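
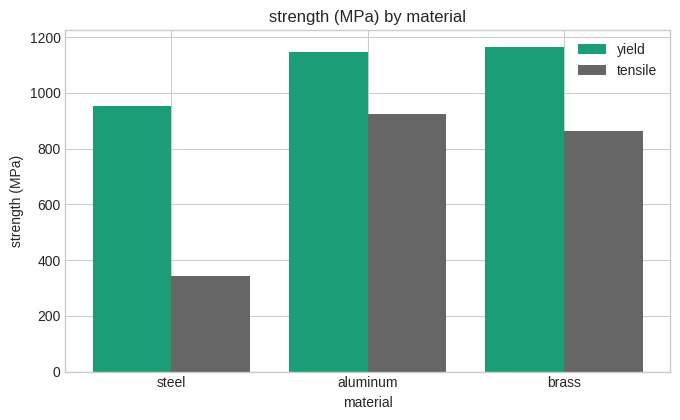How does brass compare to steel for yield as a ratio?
≈ 1.2×

brass ≈ 1200, steel ≈ 1000; 1200/1000 ≈ 1.2.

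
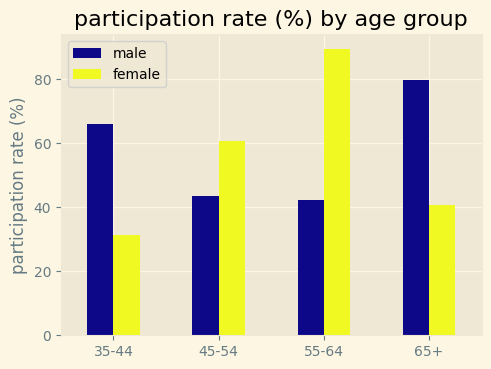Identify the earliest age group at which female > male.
45-54

35-44: female ≈ 30 vs male ≈ 70 (not yet); 45-54: female ≈ 60 vs male ≈ 40 (first crossover).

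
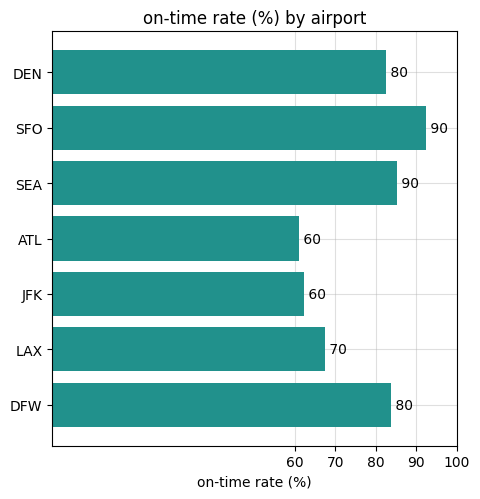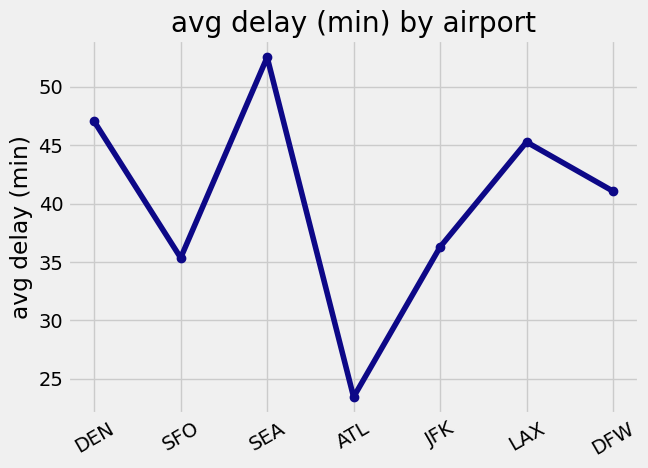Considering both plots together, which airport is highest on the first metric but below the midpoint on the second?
SFO

Chart 2 median avg delay (min) ≈ 40; below-median airports: SFO, ATL, JFK. Among those, SFO has the highest on-time rate (%) (≈ 90).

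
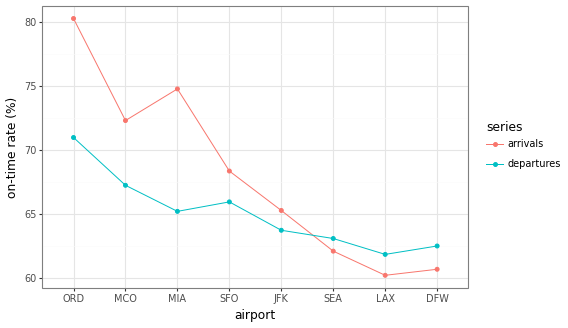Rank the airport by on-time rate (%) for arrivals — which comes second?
Top 3 for arrivals: ORD ≈ 80, MIA ≈ 74, MCO ≈ 72.

MIA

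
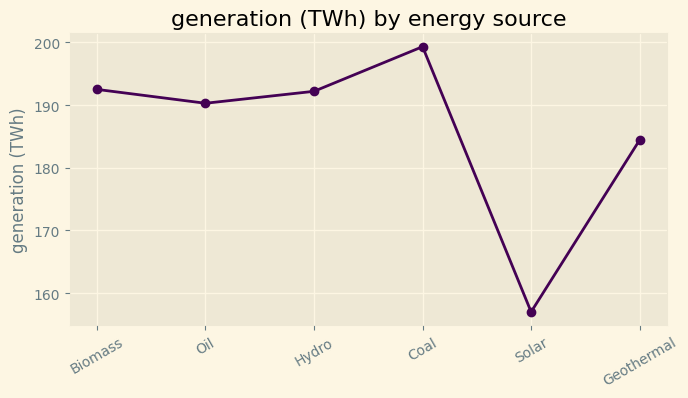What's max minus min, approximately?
≈ 45

Max Coal ≈ 200, min Solar ≈ 155; range ≈ 45.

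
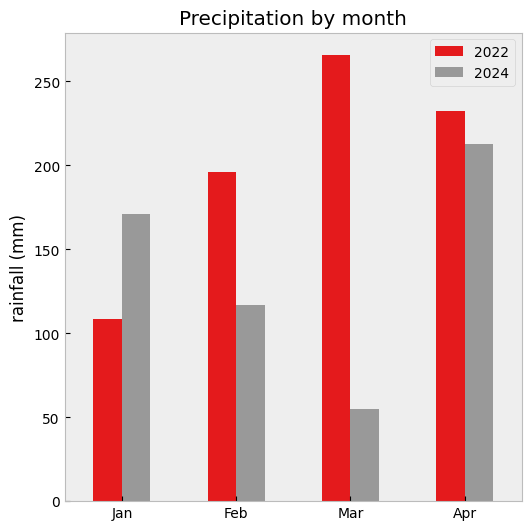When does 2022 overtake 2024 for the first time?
Jan: 2022 ≈ 100 vs 2024 ≈ 175 (not yet); Feb: 2022 ≈ 200 vs 2024 ≈ 125 (first crossover).

Feb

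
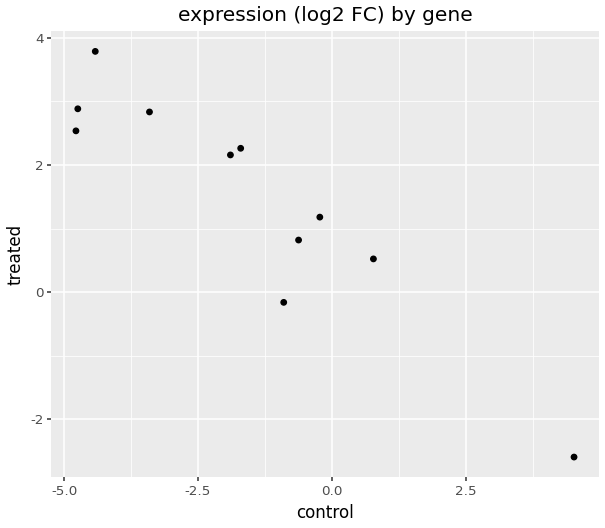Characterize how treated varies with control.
negative, strong

Points are negatively correlated; strong (|r| ≈ 0.9).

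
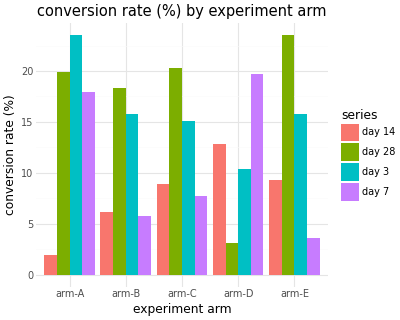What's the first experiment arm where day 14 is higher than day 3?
arm-D

arm-C: day 14 ≈ 8 vs day 3 ≈ 16 (not yet); arm-D: day 14 ≈ 12 vs day 3 ≈ 10 (first crossover).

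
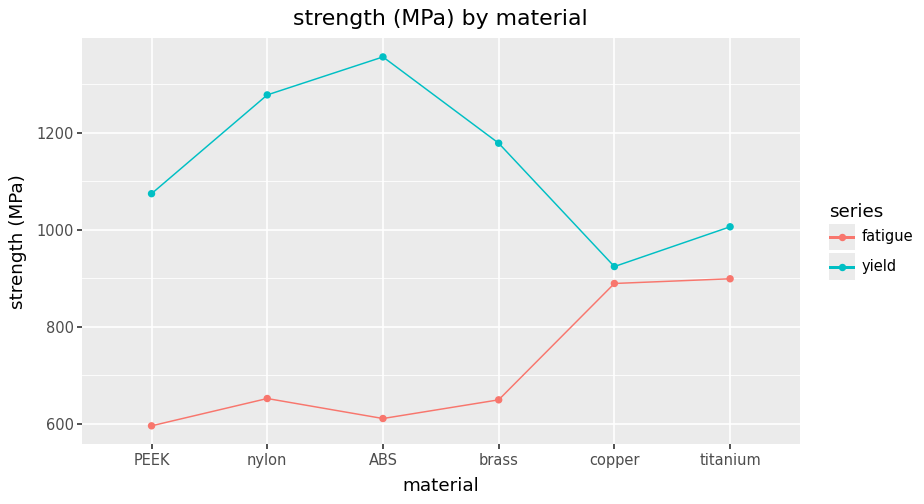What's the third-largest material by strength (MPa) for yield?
Top 4 for yield: ABS ≈ 1400, nylon ≈ 1300, brass ≈ 1200, PEEK ≈ 1100.

brass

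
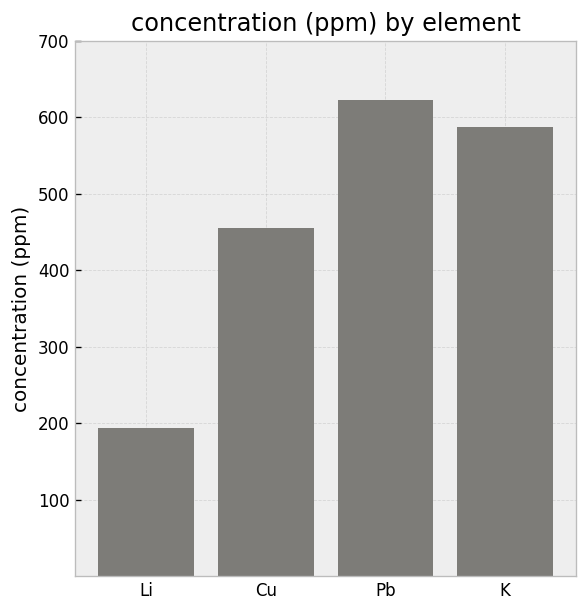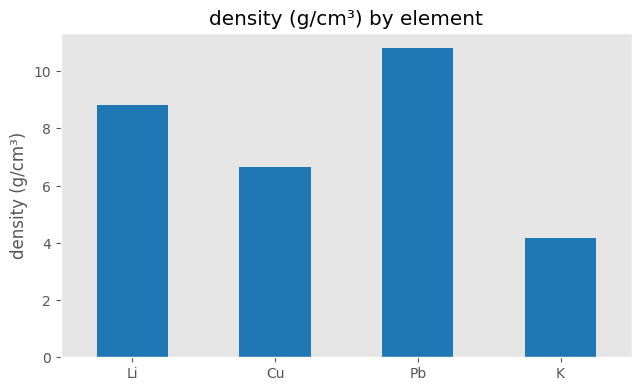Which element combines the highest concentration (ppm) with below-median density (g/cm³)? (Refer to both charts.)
K

Chart 2 median density (g/cm³) ≈ 8; below-median elements: Cu, K. Among those, K has the highest concentration (ppm) (≈ 600).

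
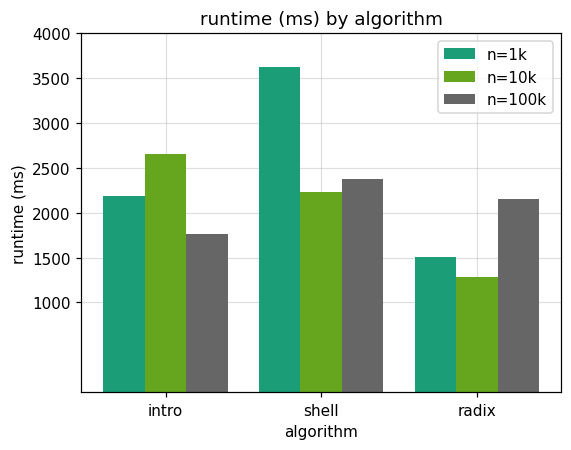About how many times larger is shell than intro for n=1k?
≈ 1.75×

shell ≈ 3500, intro ≈ 2000; 3500/2000 ≈ 1.75.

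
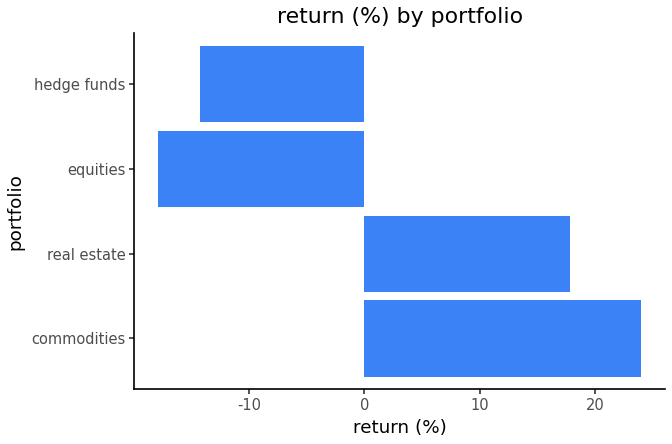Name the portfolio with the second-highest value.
Top 3: commodities ≈ 25, real estate ≈ 20, hedge funds ≈ -15.

real estate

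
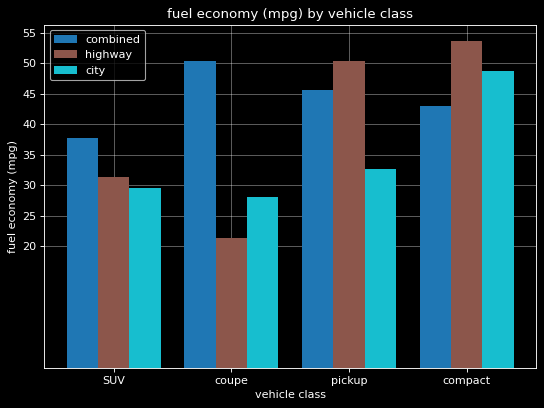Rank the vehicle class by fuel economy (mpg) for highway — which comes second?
pickup

Top 3 for highway: compact ≈ 55, pickup ≈ 50, SUV ≈ 30.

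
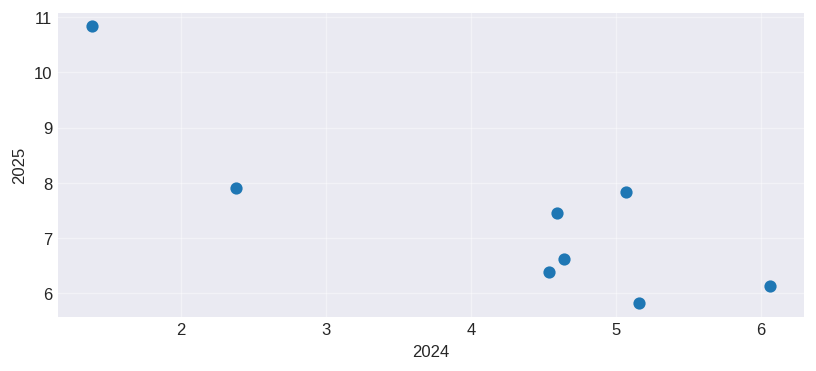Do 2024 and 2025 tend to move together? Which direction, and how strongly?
negative, strong

Points are negatively correlated; strong (|r| ≈ 0.8).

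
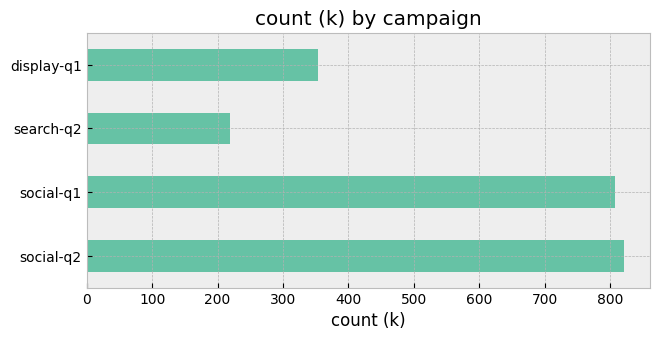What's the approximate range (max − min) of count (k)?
Max social-q2 ≈ 800, min search-q2 ≈ 200; range ≈ 600.

≈ 600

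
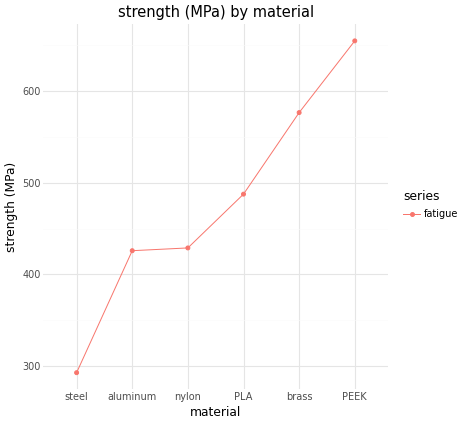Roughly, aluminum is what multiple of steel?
aluminum ≈ 450, steel ≈ 300; 450/300 ≈ 1.5.

≈ 1.5×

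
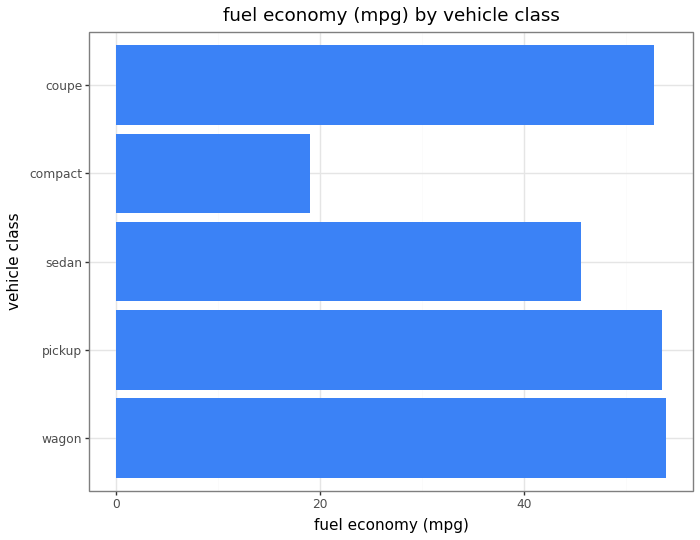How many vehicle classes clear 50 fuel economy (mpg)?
3

Above 50: wagon, pickup, coupe.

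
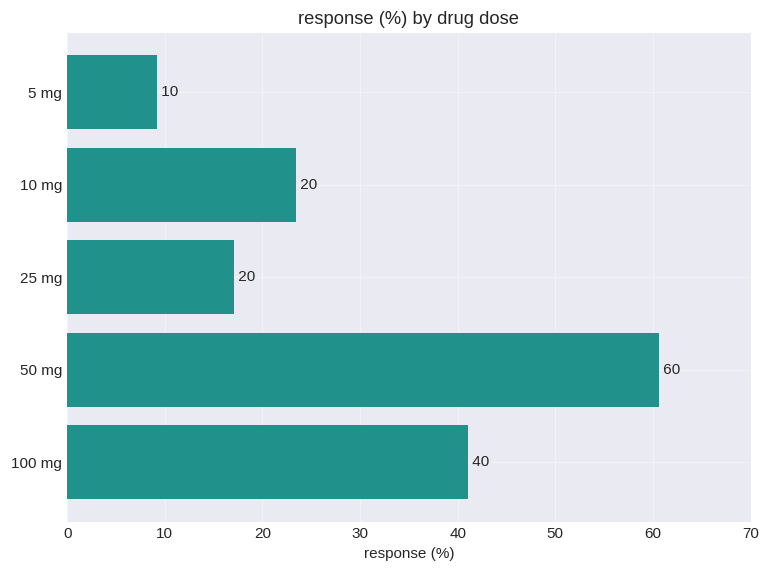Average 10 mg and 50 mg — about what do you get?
(20 + 60) / 2 ≈ 40.

≈ 40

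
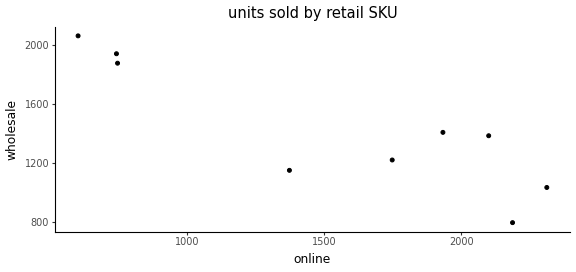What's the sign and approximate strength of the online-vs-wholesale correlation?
negative, strong

Points are negatively correlated; strong (|r| ≈ 0.9).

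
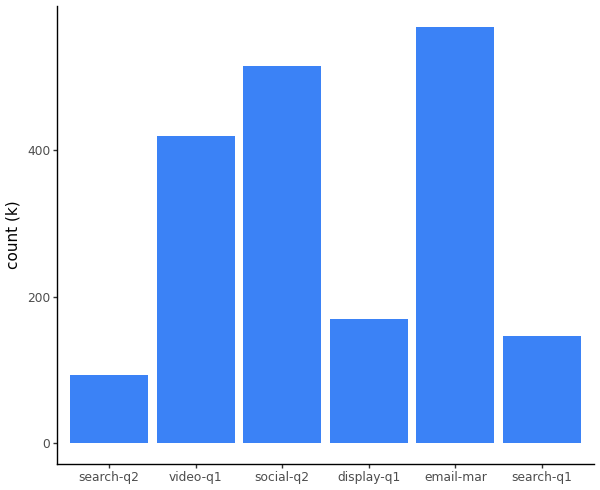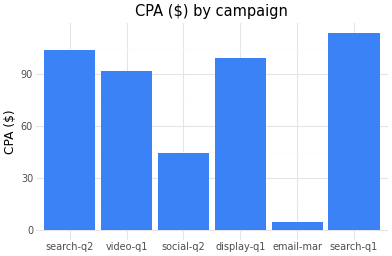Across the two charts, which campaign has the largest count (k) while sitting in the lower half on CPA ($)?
Chart 2 median CPA ($) ≈ 100; below-median campaigns: video-q1, social-q2, email-mar. Among those, email-mar has the highest count (k) (≈ 600).

email-mar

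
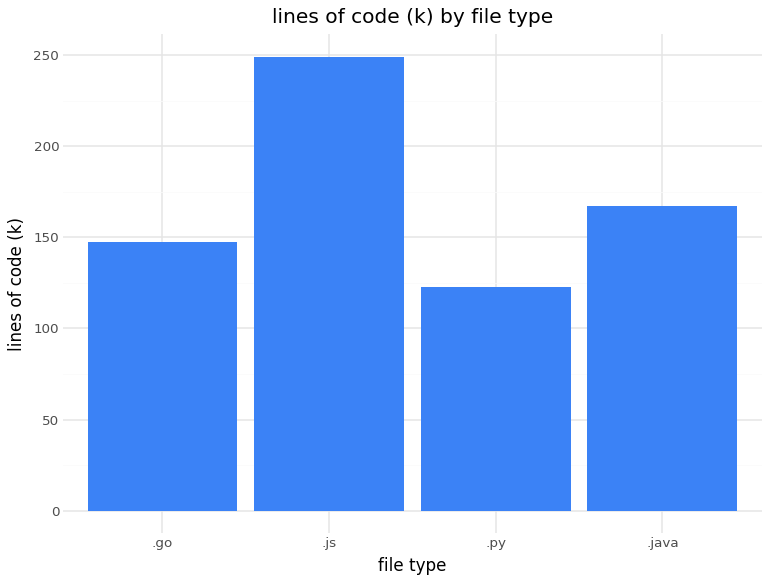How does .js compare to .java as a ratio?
≈ 1.43×

.js ≈ 250, .java ≈ 175; 250/175 ≈ 1.43.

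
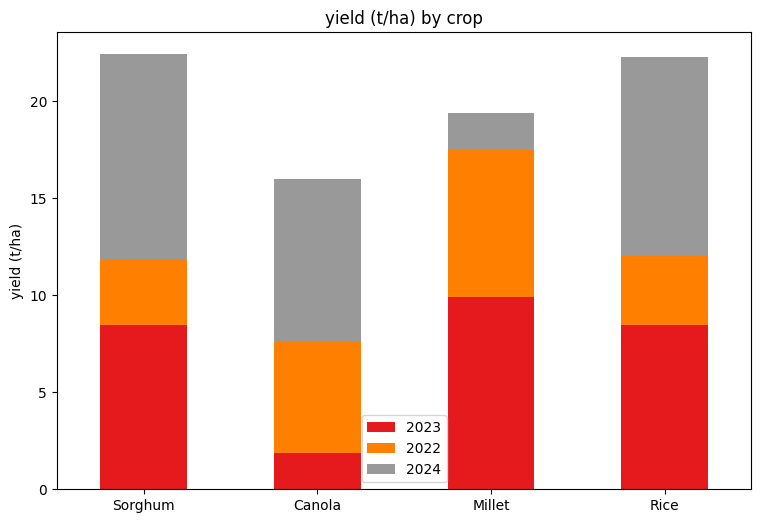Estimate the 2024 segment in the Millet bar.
2024 top ≈ 20, bottom ≈ 18; segment ≈ 2.

≈ 2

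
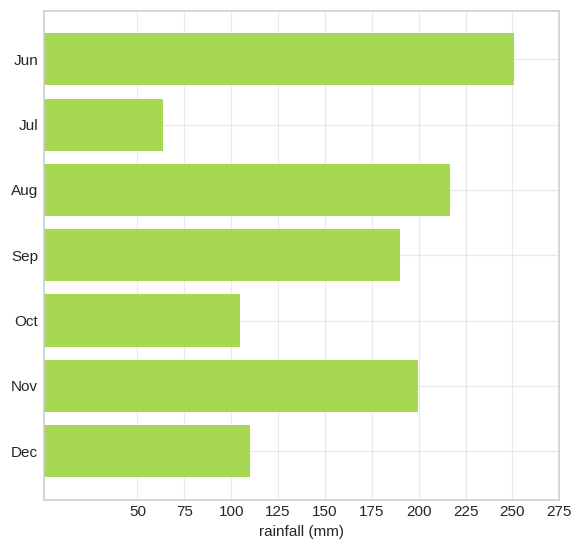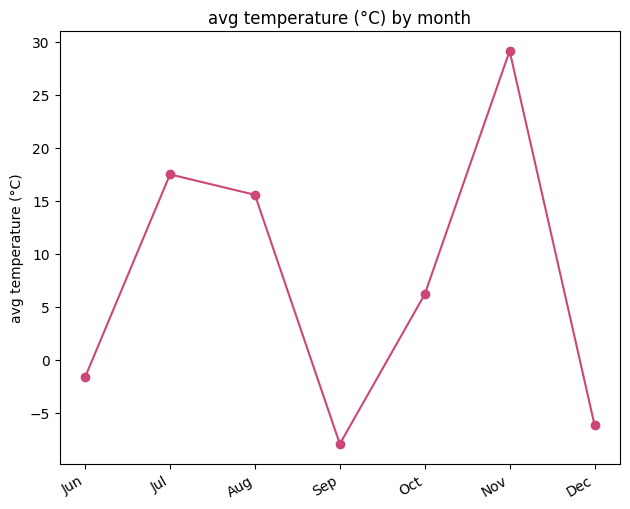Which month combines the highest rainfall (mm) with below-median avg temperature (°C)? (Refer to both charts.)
Jun

Chart 2 median avg temperature (°C) ≈ 5; below-median months: Jun, Sep, Dec. Among those, Jun has the highest rainfall (mm) (≈ 250).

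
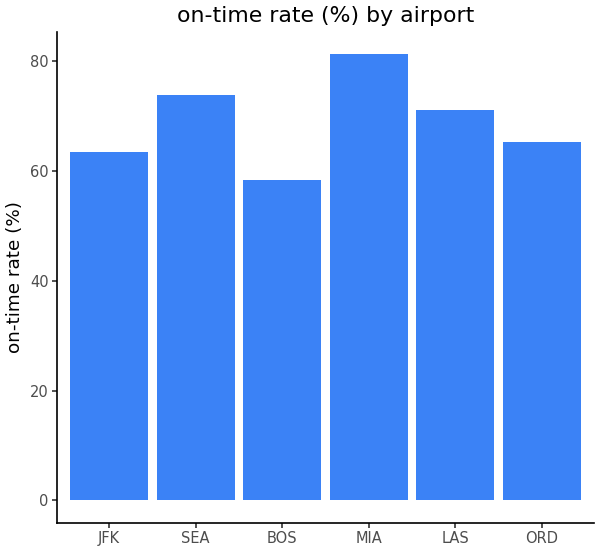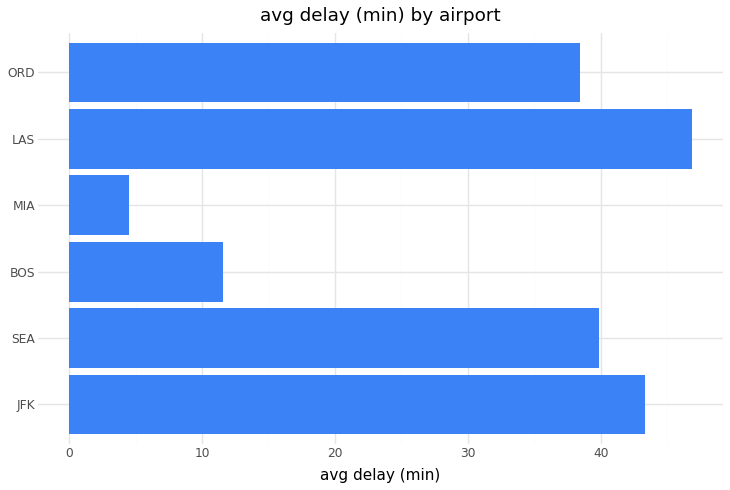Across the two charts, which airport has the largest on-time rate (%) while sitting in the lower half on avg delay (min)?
Chart 2 median avg delay (min) ≈ 40; below-median airports: BOS, MIA, ORD. Among those, MIA has the highest on-time rate (%) (≈ 80).

MIA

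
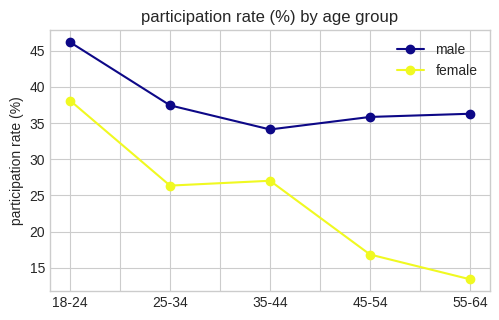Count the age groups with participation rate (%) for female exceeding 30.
1

Above 30: 18-24.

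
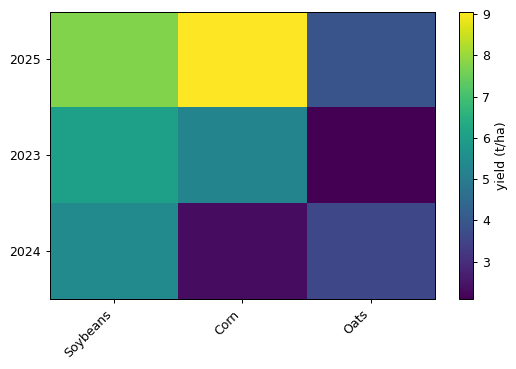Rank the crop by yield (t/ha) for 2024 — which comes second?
Oats

Top 3 for 2024: Soybeans ≈ 5, Oats ≈ 4, Corn ≈ 2.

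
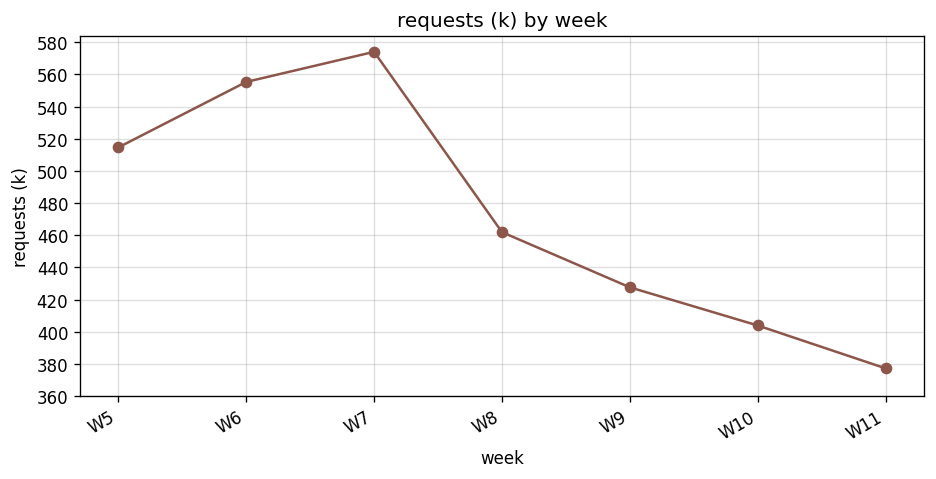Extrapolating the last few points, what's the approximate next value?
Last three: 420, 400, 380 → slope ≈ -20/step → next ≈ 360.

≈ 360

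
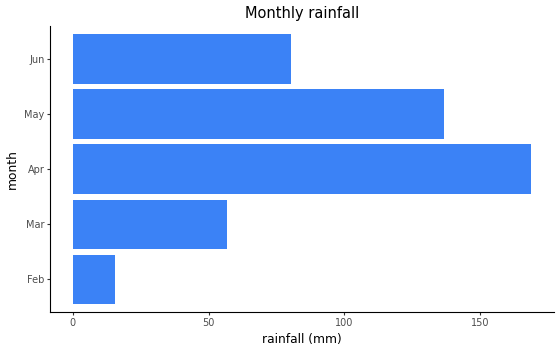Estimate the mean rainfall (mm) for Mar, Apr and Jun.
≈ 100

(60 + 160 + 80) / 3 ≈ 100.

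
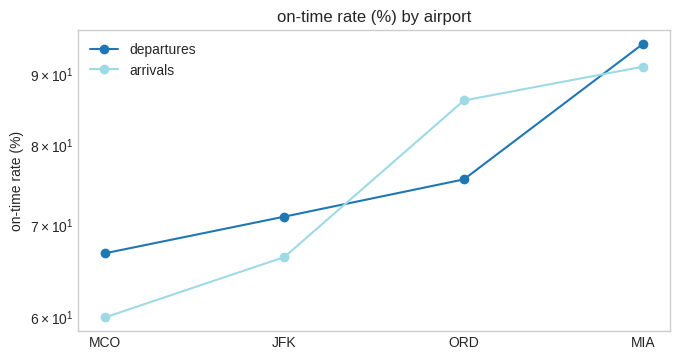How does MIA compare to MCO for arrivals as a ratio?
MIA ≈ 90, MCO ≈ 60; 90/60 ≈ 1.5.

≈ 1.5×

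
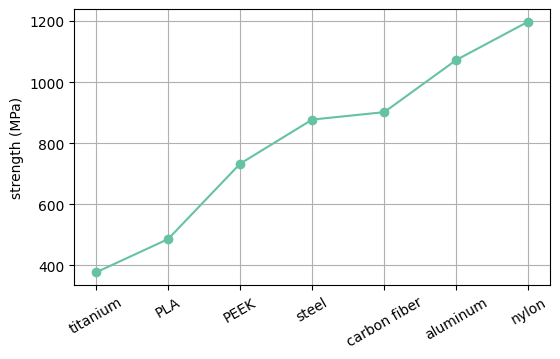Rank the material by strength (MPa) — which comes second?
Top 3: nylon ≈ 1200, aluminum ≈ 1100, carbon fiber ≈ 900.

aluminum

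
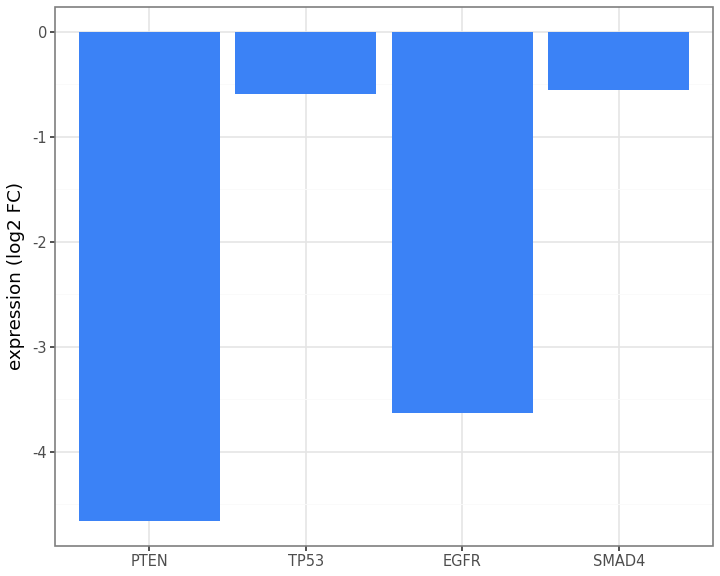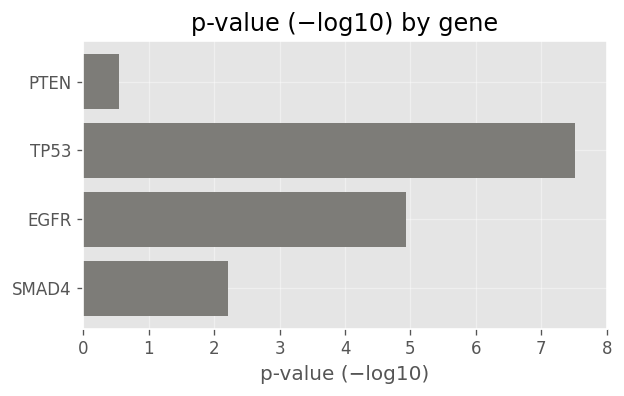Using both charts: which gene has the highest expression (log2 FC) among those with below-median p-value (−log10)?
Chart 2 median p-value (−log10) ≈ 4; below-median genes: PTEN, SMAD4. Among those, SMAD4 has the highest expression (log2 FC) (≈ -1).

SMAD4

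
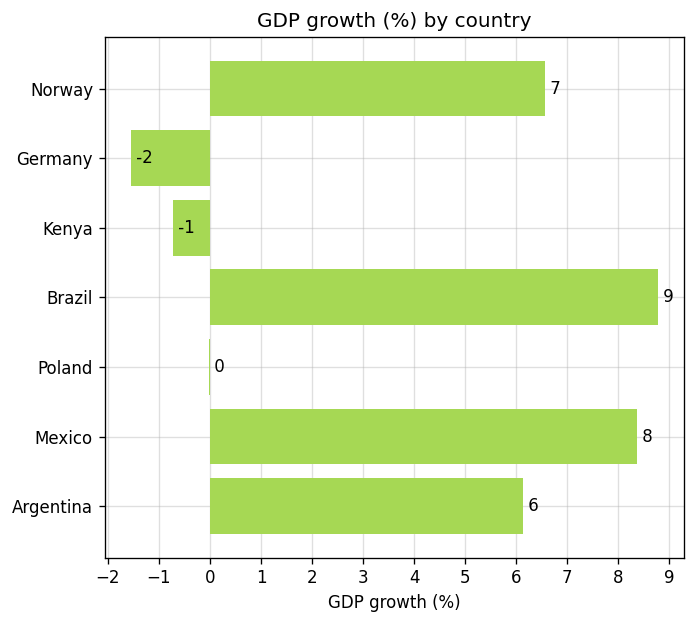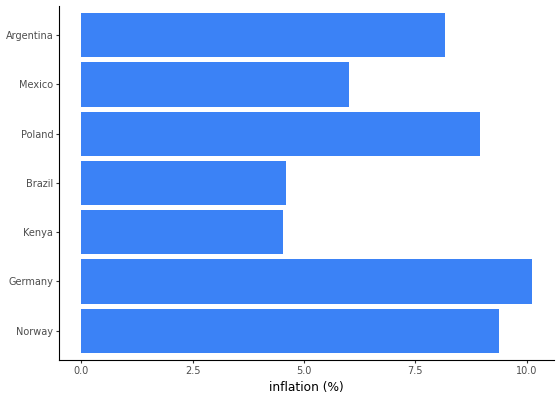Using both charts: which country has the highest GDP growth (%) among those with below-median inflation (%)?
Chart 2 median inflation (%) ≈ 8; below-median countries: Kenya, Brazil, Mexico. Among those, Brazil has the highest GDP growth (%) (≈ 9).

Brazil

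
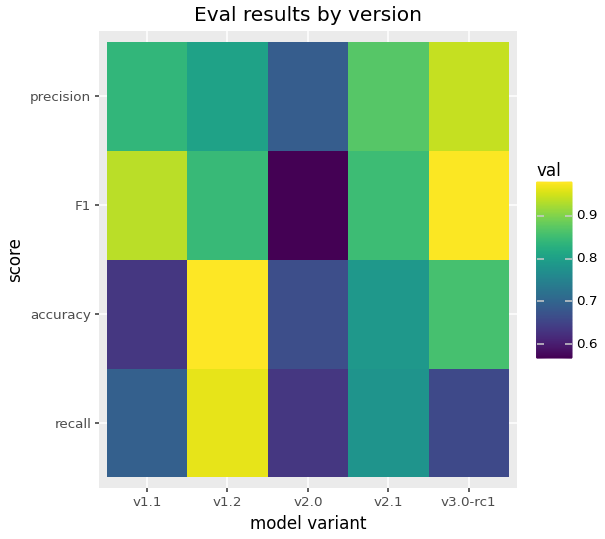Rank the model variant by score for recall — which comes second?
v2.1

Top 3 for recall: v1.2 ≈ 0.95, v2.1 ≈ 0.80, v1.1 ≈ 0.70.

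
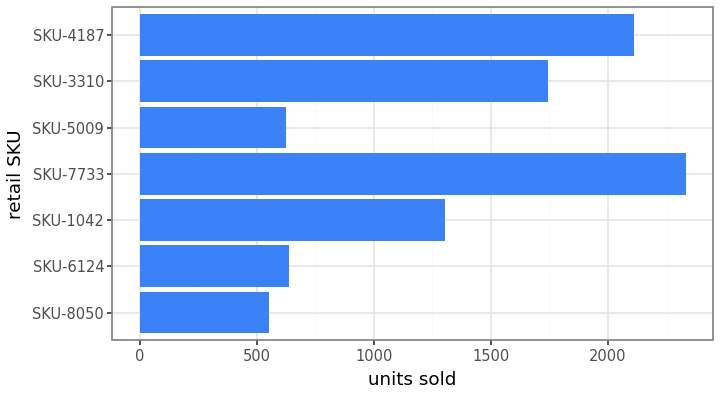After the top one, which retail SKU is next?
SKU-4187

Top 3: SKU-7733 ≈ 2400, SKU-4187 ≈ 2200, SKU-3310 ≈ 1800.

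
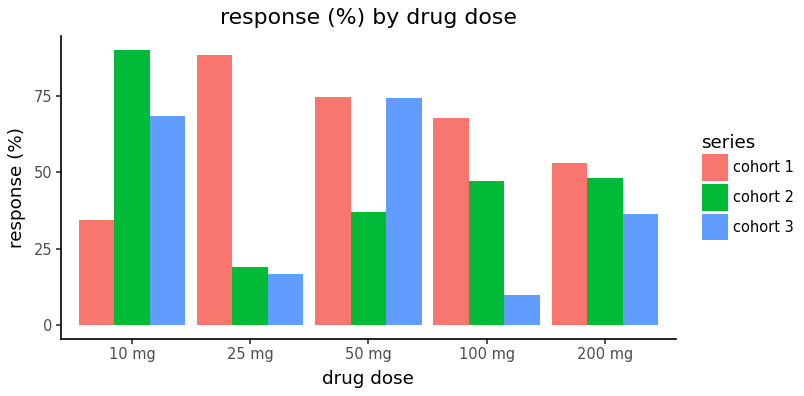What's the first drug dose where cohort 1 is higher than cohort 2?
25 mg

10 mg: cohort 1 ≈ 30 vs cohort 2 ≈ 90 (not yet); 25 mg: cohort 1 ≈ 90 vs cohort 2 ≈ 20 (first crossover).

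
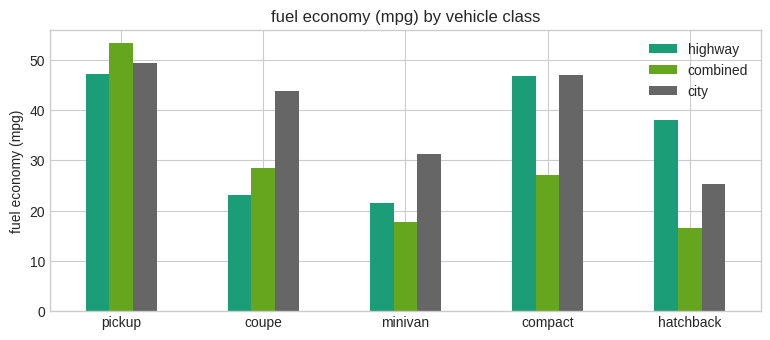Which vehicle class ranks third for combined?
compact

Top 4 for combined: pickup ≈ 55, coupe ≈ 30, compact ≈ 25, minivan ≈ 20.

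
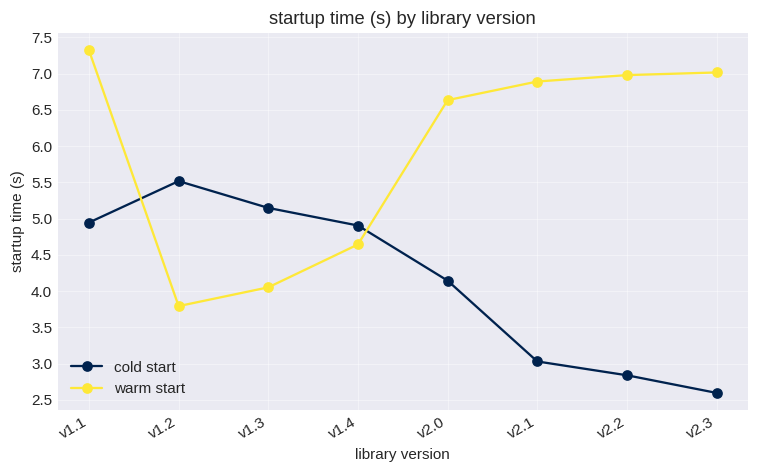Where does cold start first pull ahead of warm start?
v1.2

v1.1: cold start ≈ 5.0 vs warm start ≈ 7.5 (not yet); v1.2: cold start ≈ 5.5 vs warm start ≈ 4.0 (first crossover).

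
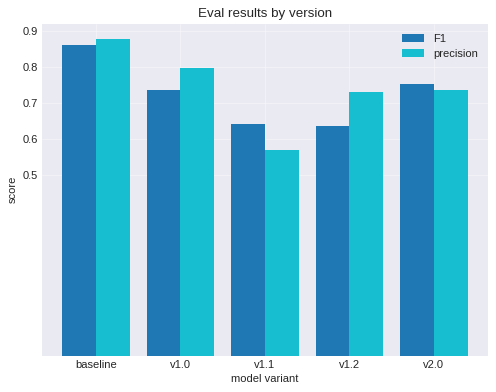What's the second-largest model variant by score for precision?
v1.0

Top 3 for precision: baseline ≈ 0.9, v1.0 ≈ 0.8, v2.0 ≈ 0.7.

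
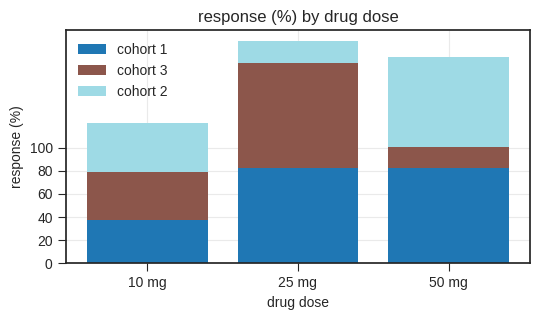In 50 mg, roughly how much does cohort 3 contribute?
cohort 3 top ≈ 100, bottom ≈ 80; segment ≈ 20.

≈ 20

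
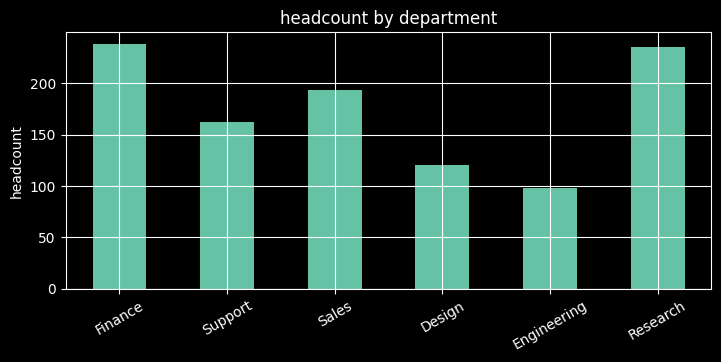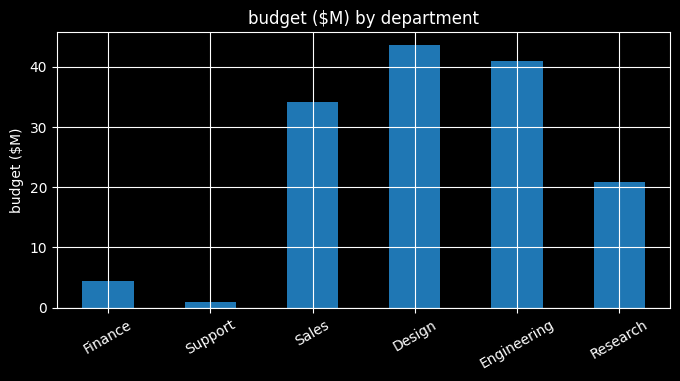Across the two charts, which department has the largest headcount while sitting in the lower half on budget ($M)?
Finance

Chart 2 median budget ($M) ≈ 25; below-median departments: Finance, Support, Research. Among those, Finance has the highest headcount (≈ 250).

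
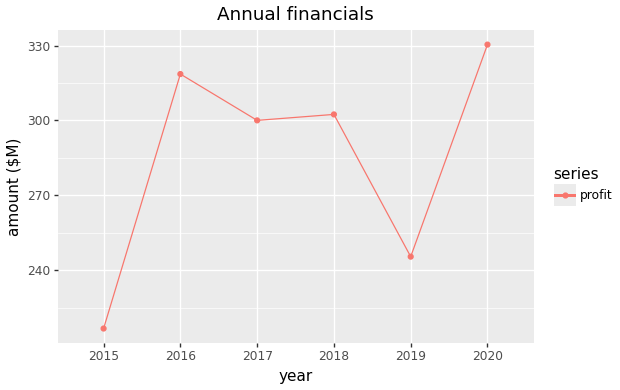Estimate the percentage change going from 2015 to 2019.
2015 ≈ 220, 2019 ≈ 250; (250 − 220) / 220 ≈ +13.6%.

≈ +13.6%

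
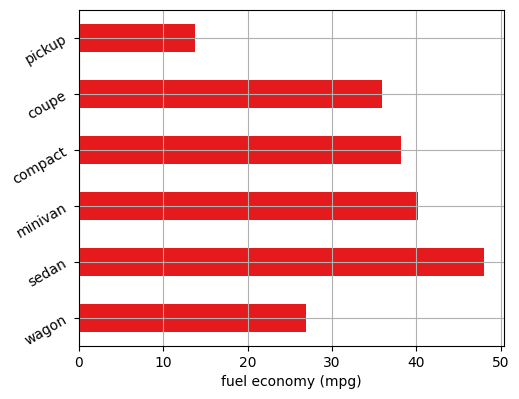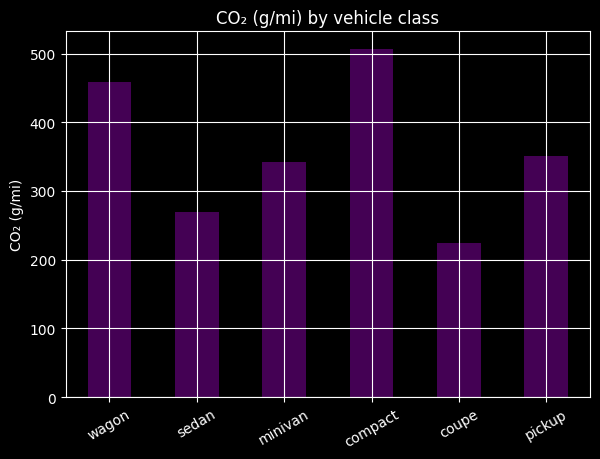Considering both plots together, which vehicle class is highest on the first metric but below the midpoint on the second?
Chart 2 median CO₂ (g/mi) ≈ 350; below-median vehicle classes: sedan, minivan, coupe. Among those, sedan has the highest fuel economy (mpg) (≈ 50).

sedan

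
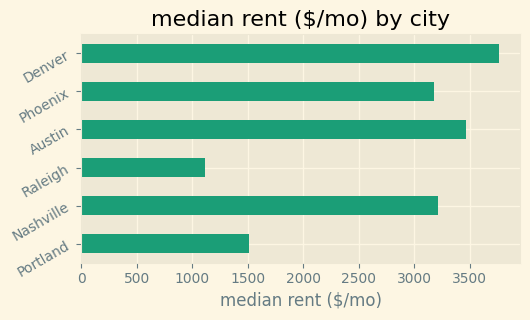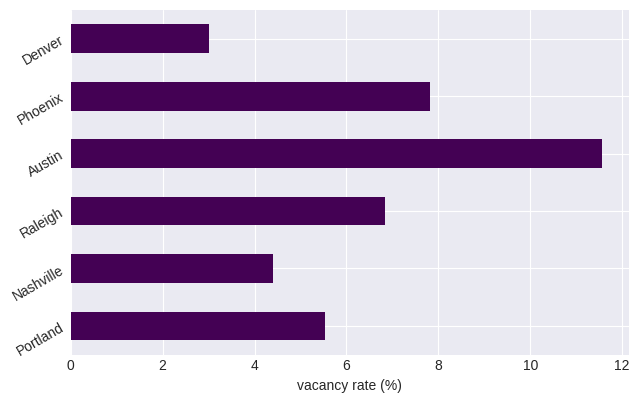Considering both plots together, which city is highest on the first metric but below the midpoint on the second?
Denver

Chart 2 median vacancy rate (%) ≈ 6; below-median cities: Portland, Nashville, Denver. Among those, Denver has the highest median rent ($/mo) (≈ 4000).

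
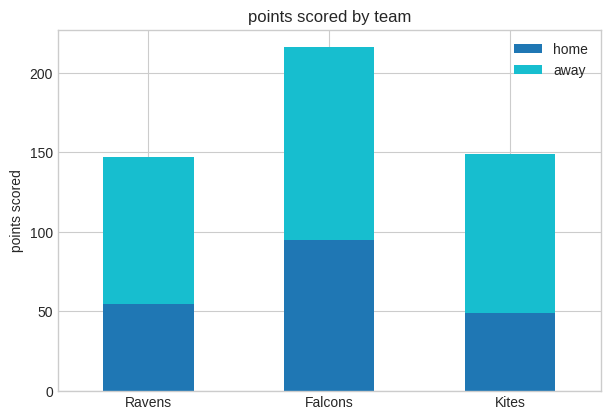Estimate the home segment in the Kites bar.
home top ≈ 40, bottom ≈ 0; segment ≈ 40.

≈ 40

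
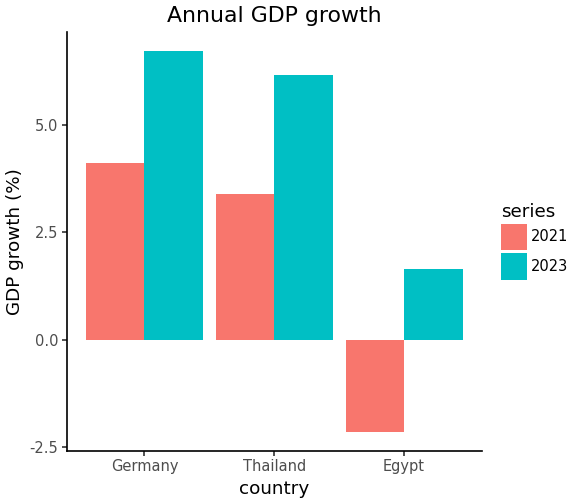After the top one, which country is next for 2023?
Top 3 for 2023: Germany ≈ 7, Thailand ≈ 6, Egypt ≈ 2.

Thailand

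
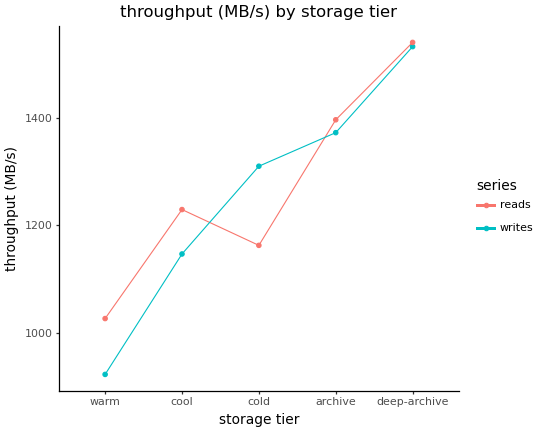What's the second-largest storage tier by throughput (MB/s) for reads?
archive

Top 3 for reads: deep-archive ≈ 1500, archive ≈ 1400, cool ≈ 1200.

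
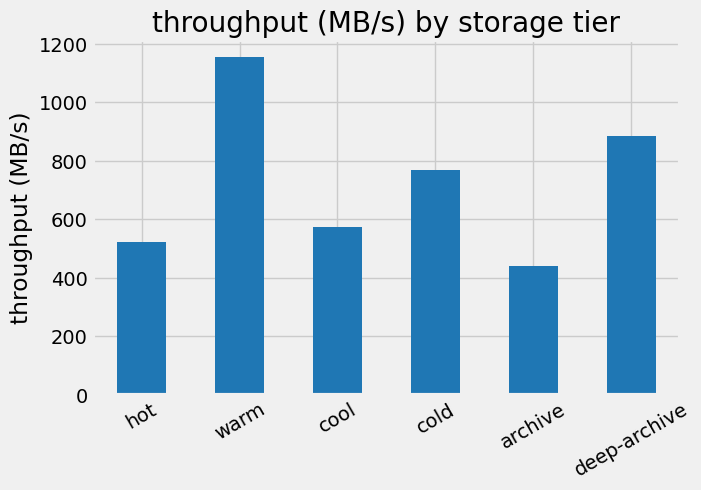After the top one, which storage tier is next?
deep-archive

Top 3: warm ≈ 1200, deep-archive ≈ 900, cold ≈ 800.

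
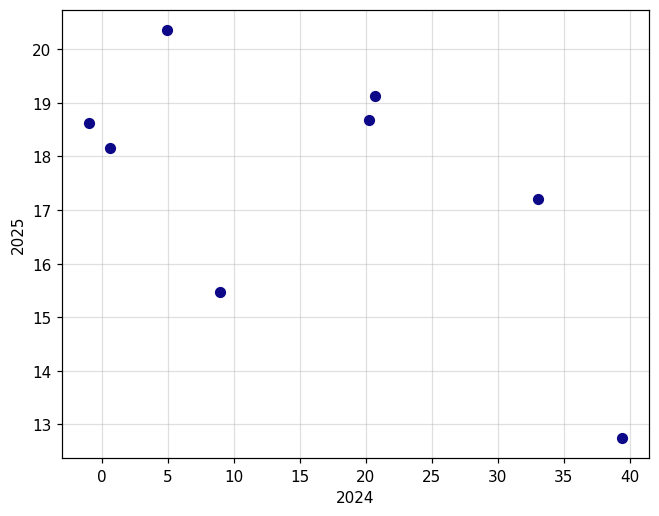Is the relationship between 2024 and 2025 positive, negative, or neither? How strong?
Points are negatively correlated; moderate (|r| ≈ 0.6).

negative, moderate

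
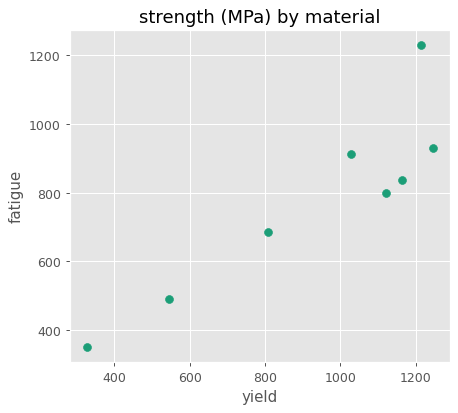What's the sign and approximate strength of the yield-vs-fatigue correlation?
positive, strong

Points are positively correlated; strong (|r| ≈ 0.9).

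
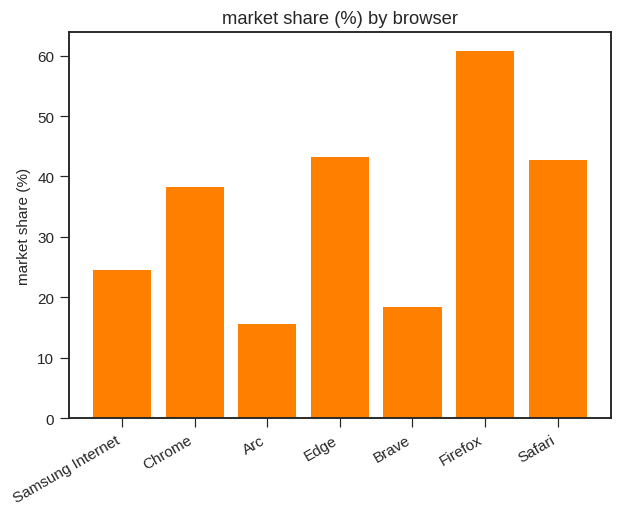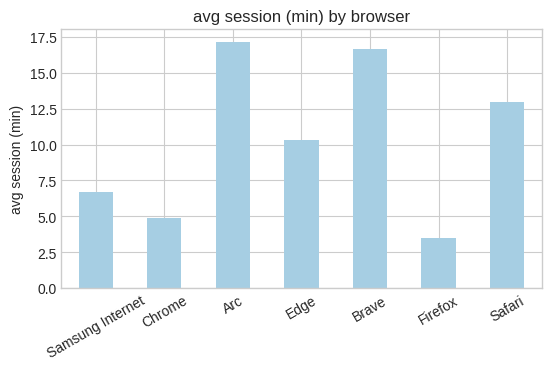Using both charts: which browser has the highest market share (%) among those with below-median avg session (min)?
Chart 2 median avg session (min) ≈ 10; below-median browsers: Samsung Internet, Chrome, Firefox. Among those, Firefox has the highest market share (%) (≈ 60).

Firefox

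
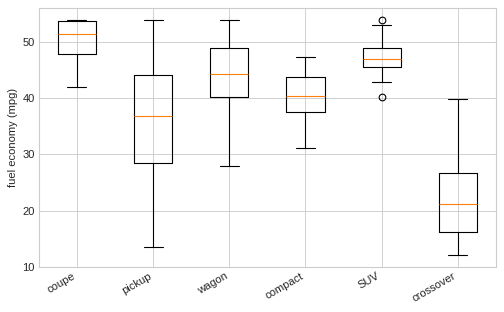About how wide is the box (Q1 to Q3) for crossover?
Q3 ≈ 25, Q1 ≈ 15; IQR ≈ 10.

≈ 10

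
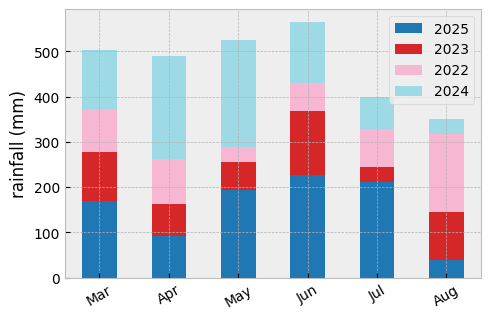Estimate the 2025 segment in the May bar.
≈ 200

2025 top ≈ 200, bottom ≈ 0; segment ≈ 200.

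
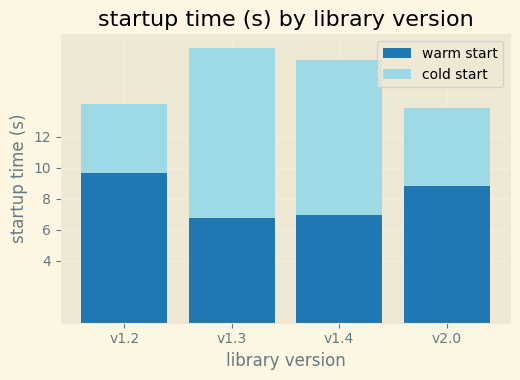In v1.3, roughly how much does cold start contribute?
cold start top ≈ 18, bottom ≈ 6; segment ≈ 12.

≈ 12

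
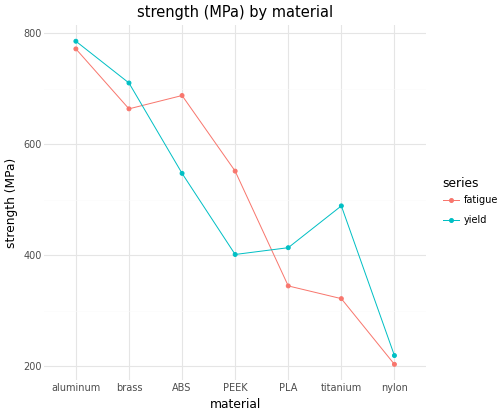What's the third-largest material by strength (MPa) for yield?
Top 4 for yield: aluminum ≈ 800, brass ≈ 700, ABS ≈ 550, titanium ≈ 500.

ABS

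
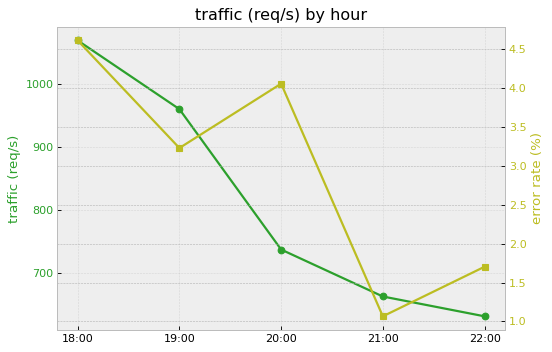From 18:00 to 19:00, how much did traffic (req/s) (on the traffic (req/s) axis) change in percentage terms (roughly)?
≈ -9.5%

18:00 ≈ 1050, 19:00 ≈ 950; (950 − 1050) / 1050 ≈ -9.5%.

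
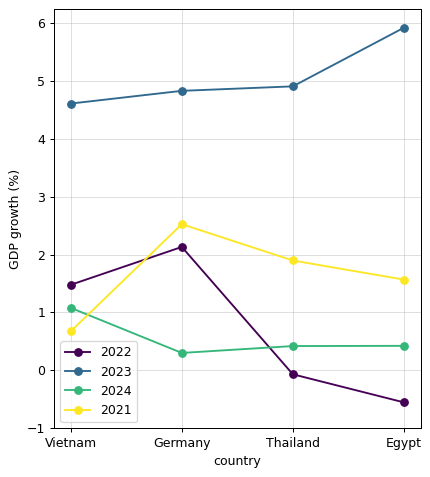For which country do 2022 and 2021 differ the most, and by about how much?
Egypt: 2022 ≈ -1, 2021 ≈ 2 → gap ≈ 3. Next-largest (Thailand) is only ≈ 2.

Egypt, ≈ 3 %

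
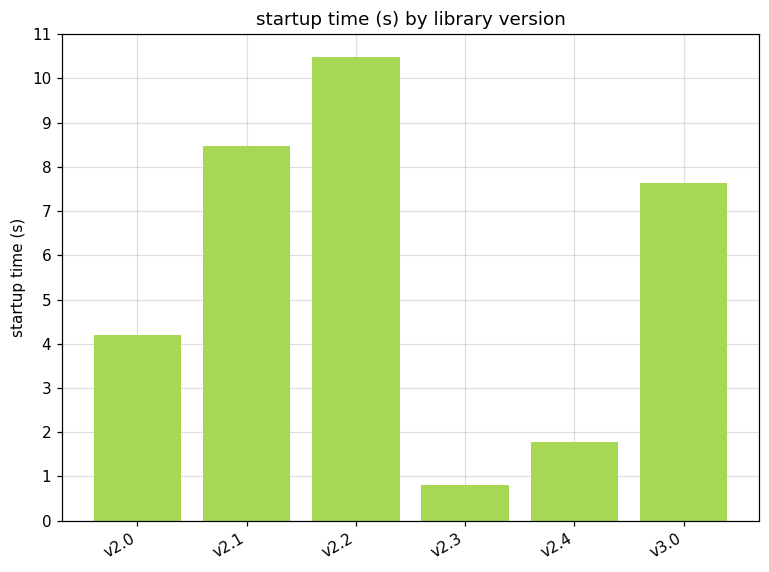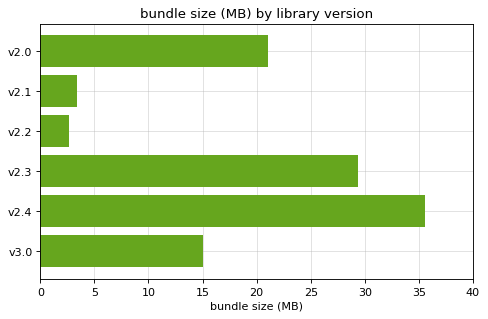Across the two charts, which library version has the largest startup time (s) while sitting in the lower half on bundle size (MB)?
Chart 2 median bundle size (MB) ≈ 20; below-median library versions: v2.1, v2.2, v3.0. Among those, v2.2 has the highest startup time (s) (≈ 10).

v2.2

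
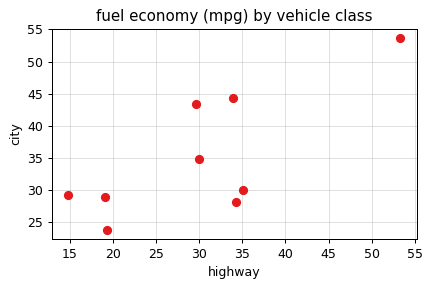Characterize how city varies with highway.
Points are positively correlated; strong (|r| ≈ 0.8).

positive, strong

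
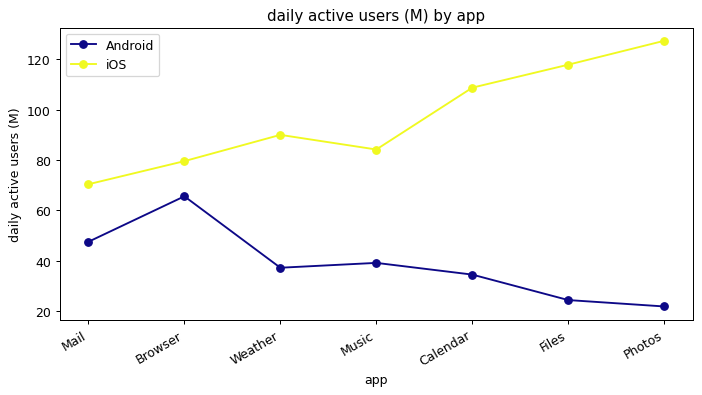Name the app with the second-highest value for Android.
Mail

Top 3 for Android: Browser ≈ 70, Mail ≈ 50, Music ≈ 40.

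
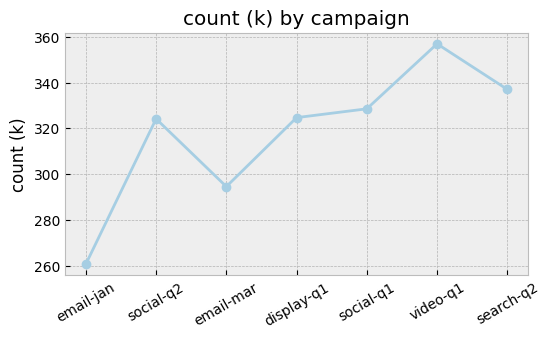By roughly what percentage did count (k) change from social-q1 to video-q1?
≈ +9.1%

social-q1 ≈ 330, video-q1 ≈ 360; (360 − 330) / 330 ≈ +9.1%.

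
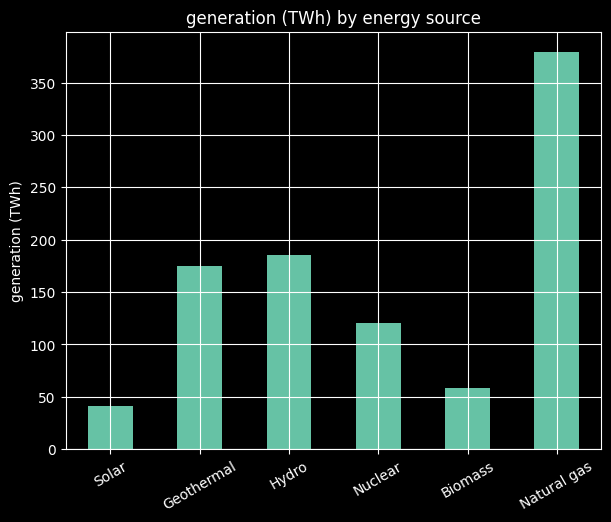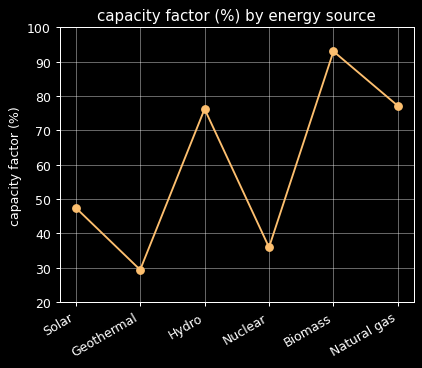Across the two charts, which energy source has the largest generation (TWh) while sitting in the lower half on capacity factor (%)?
Chart 2 median capacity factor (%) ≈ 60; below-median energy sources: Solar, Geothermal, Nuclear. Among those, Geothermal has the highest generation (TWh) (≈ 200).

Geothermal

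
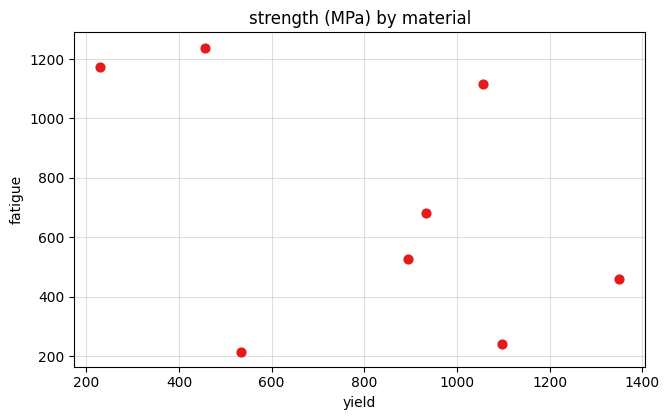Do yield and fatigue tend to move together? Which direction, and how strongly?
Points are negatively correlated; moderate (|r| ≈ 0.5).

negative, moderate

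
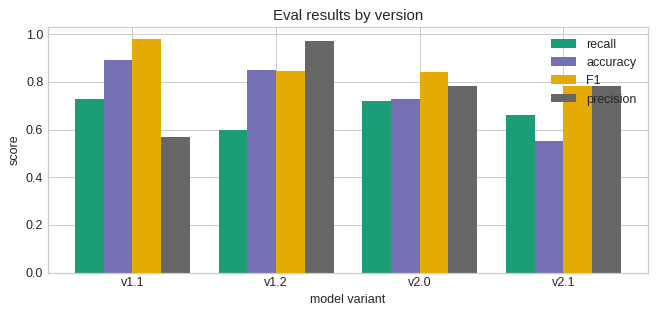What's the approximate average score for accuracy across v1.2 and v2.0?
≈ 0.8

(0.9 + 0.7) / 2 ≈ 0.8.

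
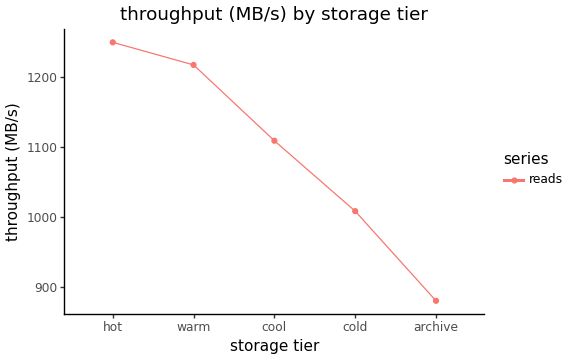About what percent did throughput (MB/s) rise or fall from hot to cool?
hot ≈ 1250, cool ≈ 1100; (1100 − 1250) / 1250 ≈ -12%.

≈ -12%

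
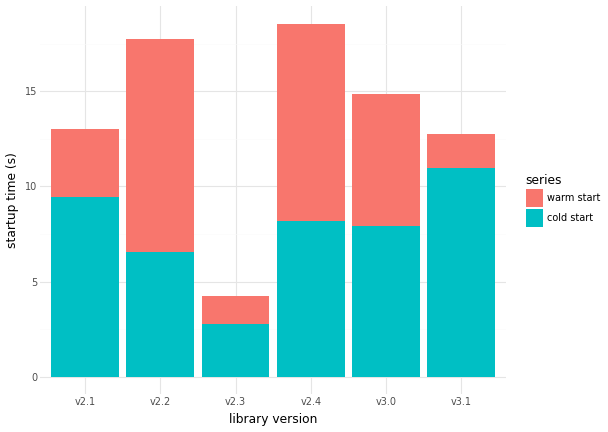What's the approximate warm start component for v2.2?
≈ 12

warm start top ≈ 18, bottom ≈ 6; segment ≈ 12.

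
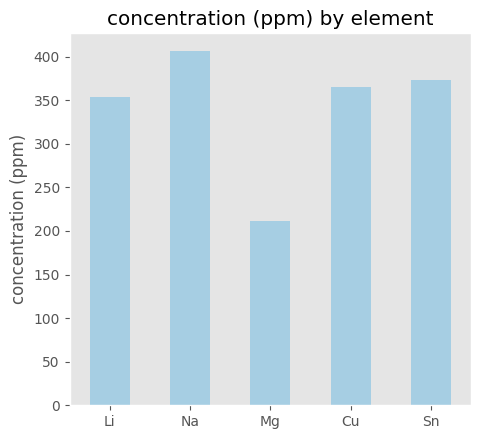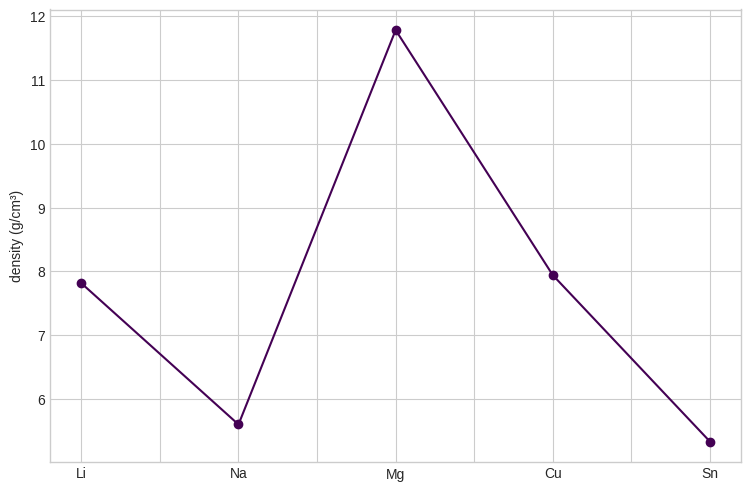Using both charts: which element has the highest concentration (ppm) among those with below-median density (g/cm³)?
Na

Chart 2 median density (g/cm³) ≈ 8; below-median elements: Na, Sn. Among those, Na has the highest concentration (ppm) (≈ 400).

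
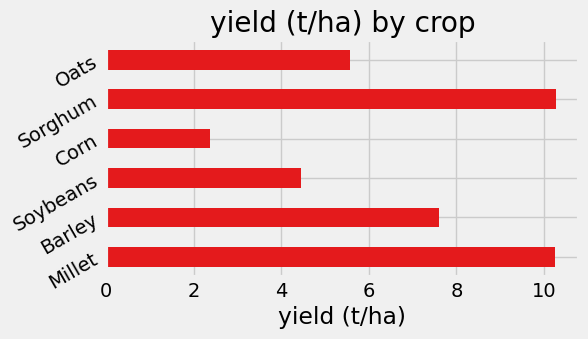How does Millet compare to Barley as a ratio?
Millet ≈ 10, Barley ≈ 8; 10/8 ≈ 1.25.

≈ 1.25×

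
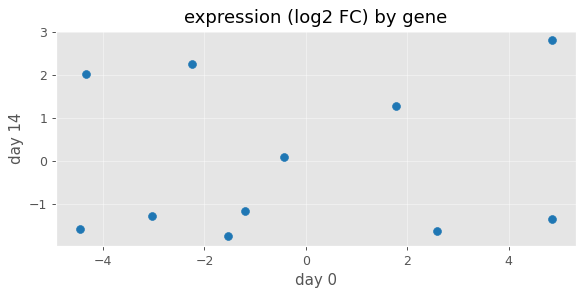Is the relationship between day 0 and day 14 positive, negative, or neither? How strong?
no clear correlation

Points are roughly uncorrelated; weak (|r| ≈ 0.1).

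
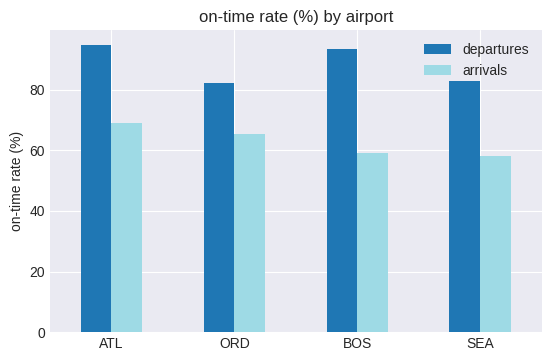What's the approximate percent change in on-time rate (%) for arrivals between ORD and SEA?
≈ -14.3%

ORD ≈ 70, SEA ≈ 60; (60 − 70) / 70 ≈ -14.3%.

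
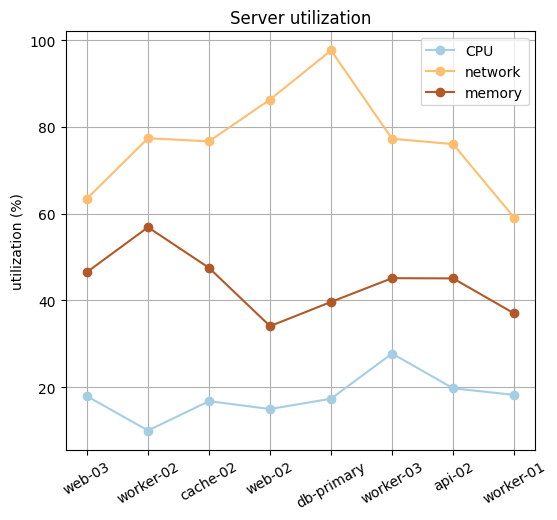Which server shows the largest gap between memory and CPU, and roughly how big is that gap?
worker-02, ≈ 50 %

worker-02: memory ≈ 60, CPU ≈ 10 → gap ≈ 50. Next-largest (cache-02) is only ≈ 30.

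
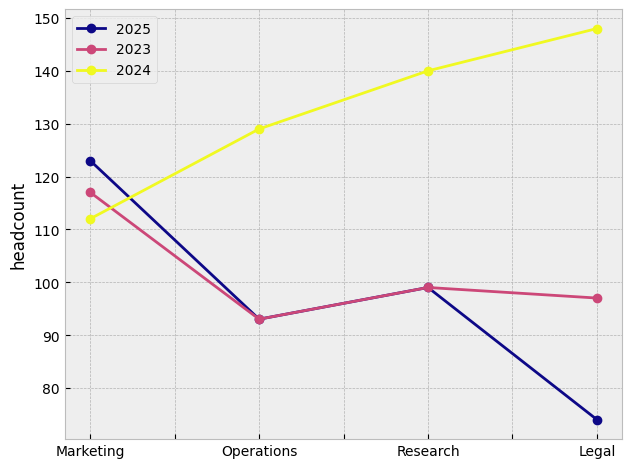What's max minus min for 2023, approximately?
≈ 30

Max Marketing ≈ 120, min Operations ≈ 90; range ≈ 30.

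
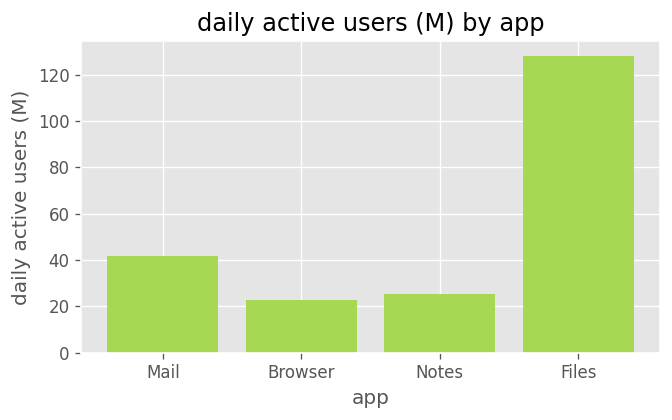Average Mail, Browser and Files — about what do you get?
(40 + 20 + 120) / 3 ≈ 60.

≈ 60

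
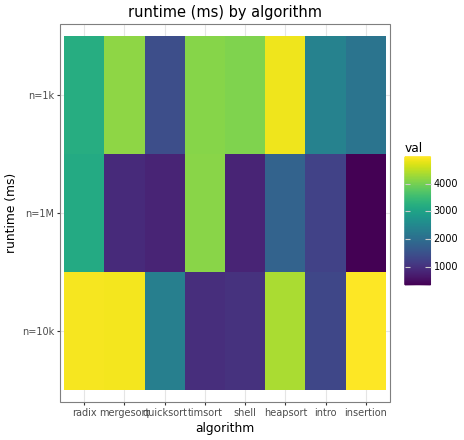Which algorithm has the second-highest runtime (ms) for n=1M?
Top 3 for n=1M: timsort ≈ 4000, radix ≈ 3000, heapsort ≈ 2000.

radix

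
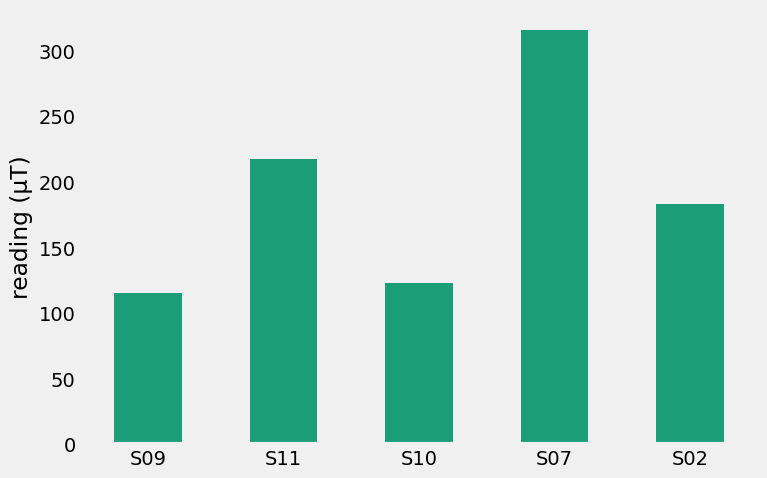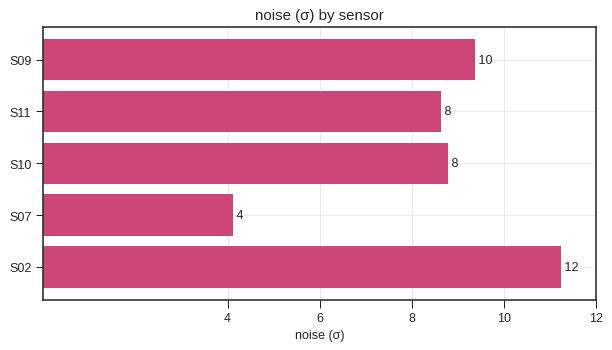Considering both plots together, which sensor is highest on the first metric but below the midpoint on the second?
Chart 2 median noise (σ) ≈ 8; below-median sensors: S11, S07. Among those, S07 has the highest reading (µT) (≈ 300).

S07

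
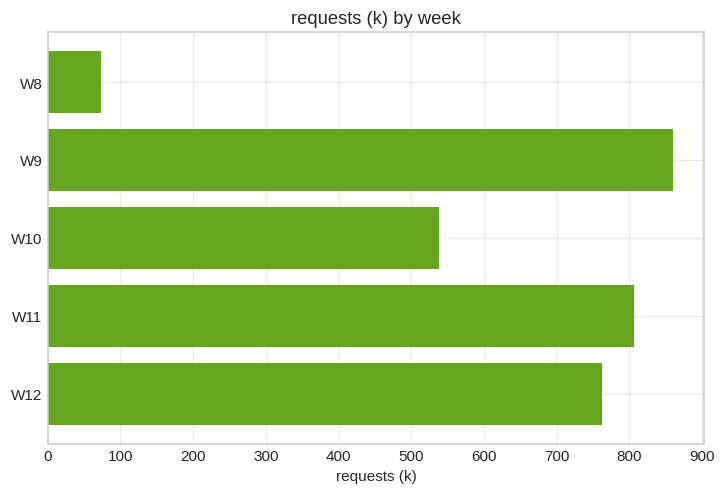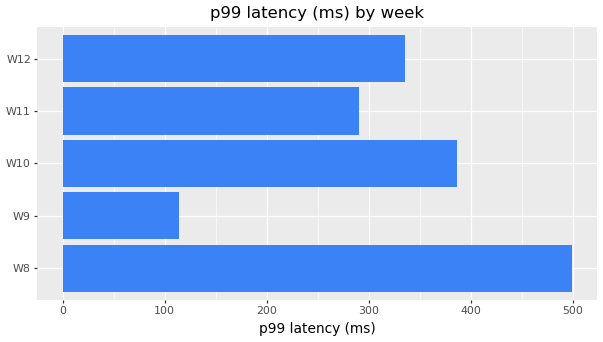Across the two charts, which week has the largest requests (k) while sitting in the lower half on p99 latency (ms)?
W9

Chart 2 median p99 latency (ms) ≈ 350; below-median weeks: W9, W11. Among those, W9 has the highest requests (k) (≈ 900).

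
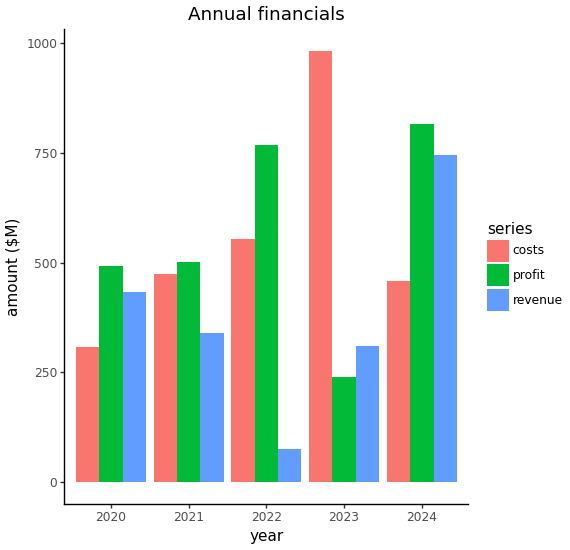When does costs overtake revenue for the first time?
2020: costs ≈ 300 vs revenue ≈ 400 (not yet); 2021: costs ≈ 500 vs revenue ≈ 300 (first crossover).

2021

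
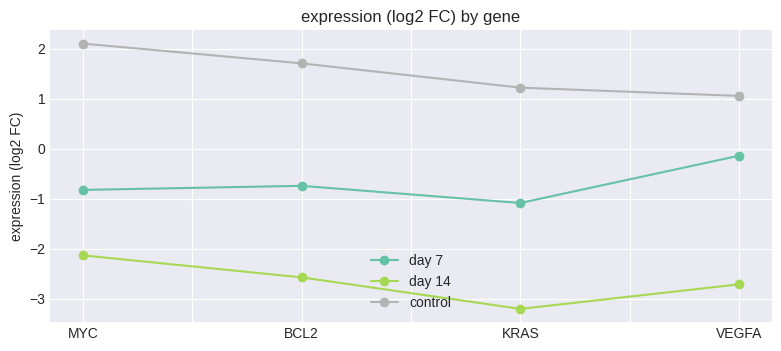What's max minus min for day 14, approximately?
≈ 1.0

Max MYC ≈ -2.0, min KRAS ≈ -3.0; range ≈ 1.0.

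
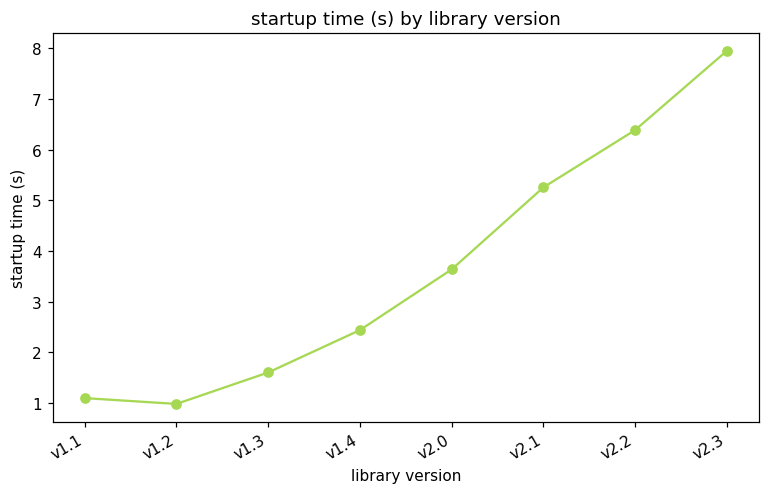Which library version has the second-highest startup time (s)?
v2.2

Top 3: v2.3 ≈ 8, v2.2 ≈ 6, v2.1 ≈ 5.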